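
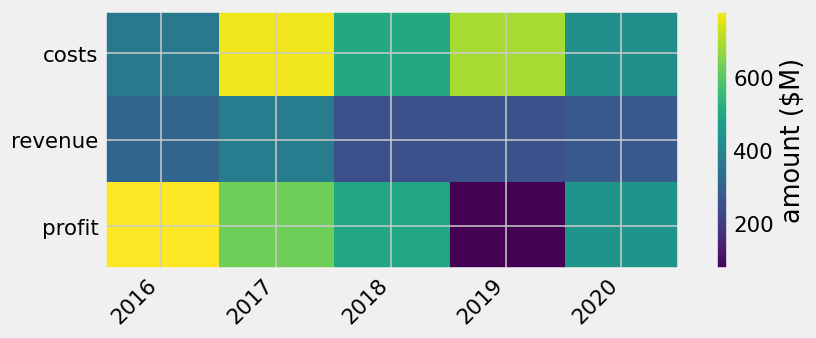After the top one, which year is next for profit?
2017

Top 3 for profit: 2016 ≈ 800, 2017 ≈ 600, 2018 ≈ 500.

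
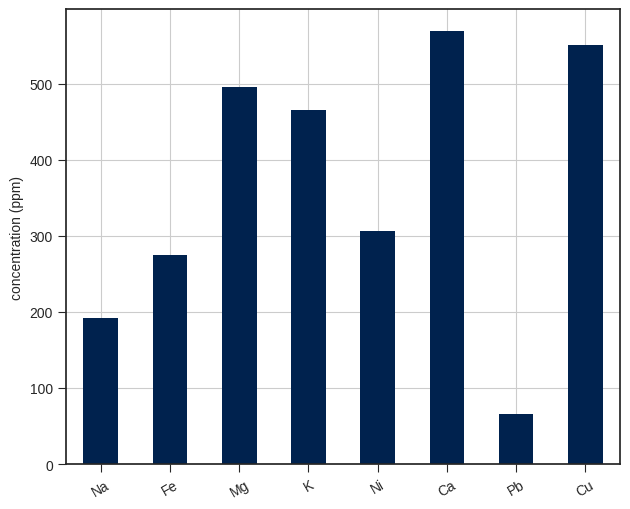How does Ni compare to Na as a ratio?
Ni ≈ 300, Na ≈ 200; 300/200 ≈ 1.5.

≈ 1.5×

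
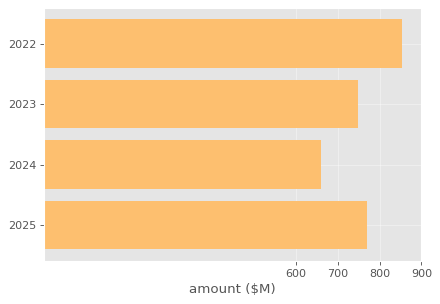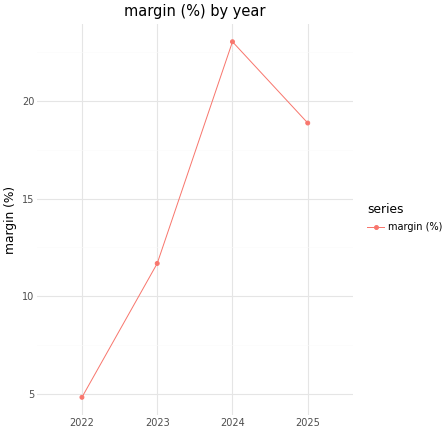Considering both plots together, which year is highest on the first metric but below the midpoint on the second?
2022

Chart 2 median margin (%) ≈ 15; below-median years: 2022, 2023. Among those, 2022 has the highest amount ($M) (≈ 900).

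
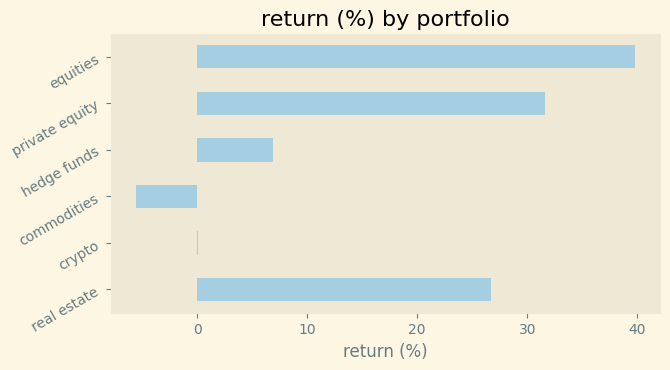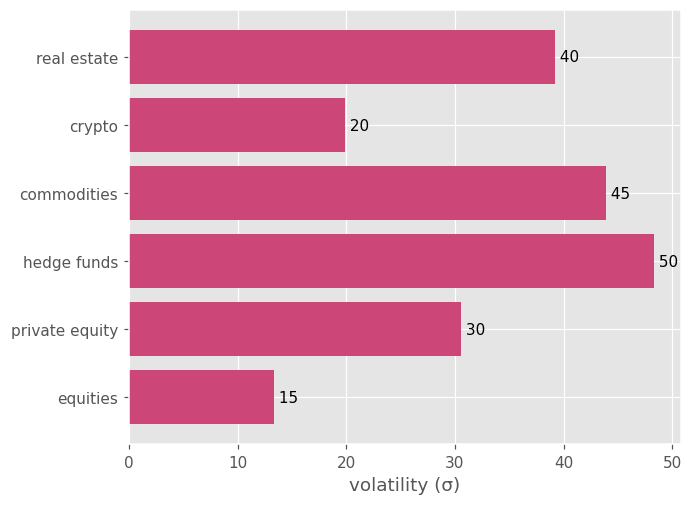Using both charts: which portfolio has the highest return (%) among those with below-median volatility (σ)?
equities

Chart 2 median volatility (σ) ≈ 35; below-median portfolios: crypto, private equity, equities. Among those, equities has the highest return (%) (≈ 40).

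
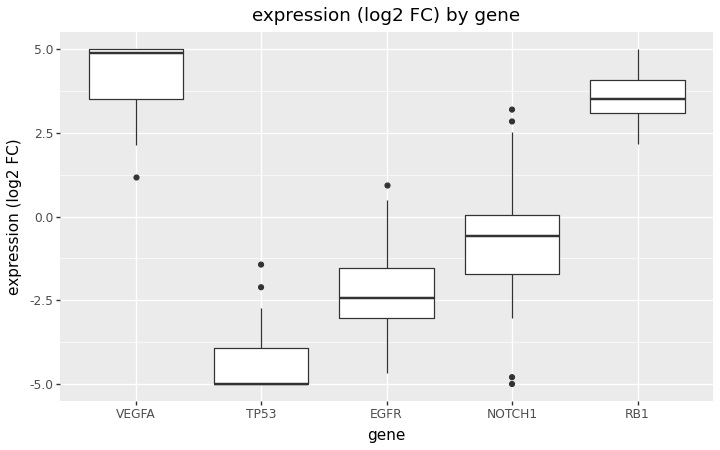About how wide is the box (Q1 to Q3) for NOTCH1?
≈ 2

Q3 ≈ 0, Q1 ≈ -2; IQR ≈ 2.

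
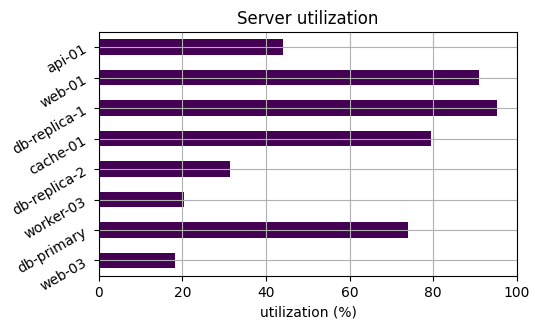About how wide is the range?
Max db-replica-1 ≈ 100, min web-03 ≈ 20; range ≈ 80.

≈ 80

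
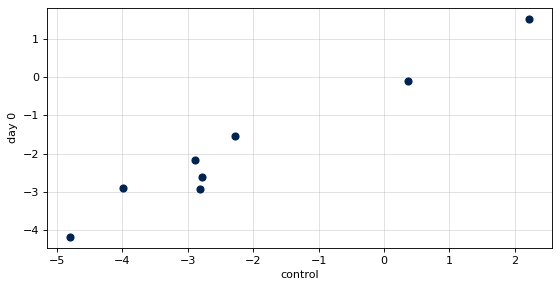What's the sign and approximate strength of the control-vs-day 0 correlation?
positive, strong

Points are positively correlated; strong (|r| ≈ 1.0).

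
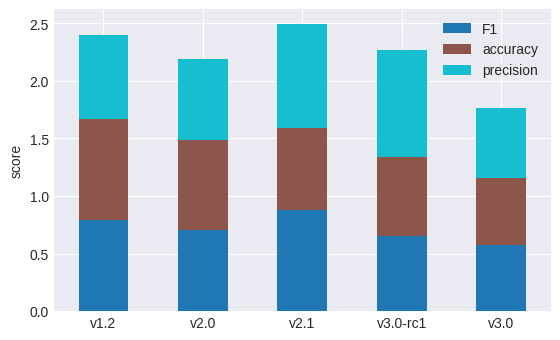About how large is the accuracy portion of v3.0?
accuracy top ≈ 1.0, bottom ≈ 0.5; segment ≈ 0.5.

≈ 0.5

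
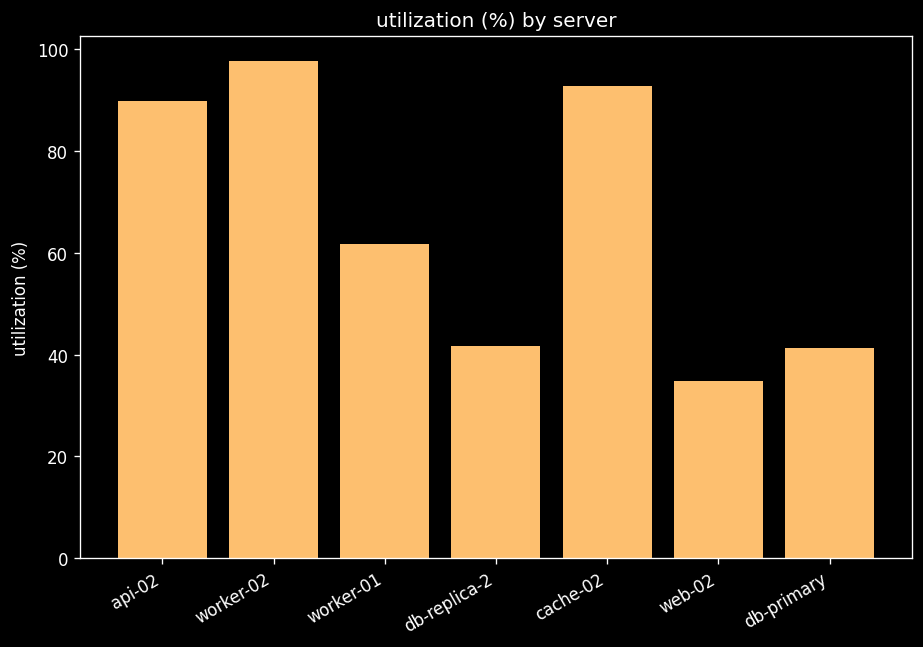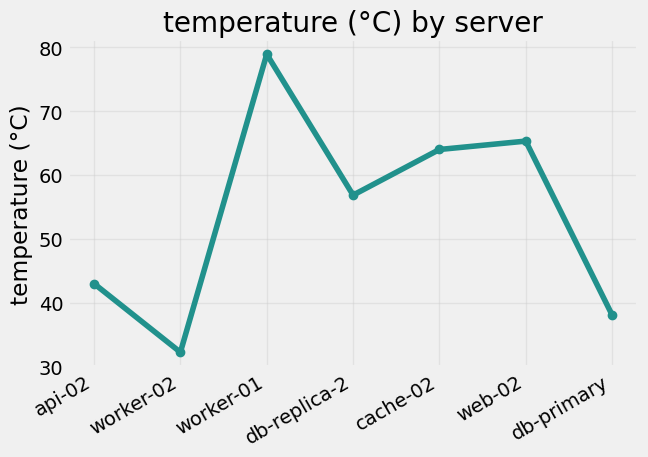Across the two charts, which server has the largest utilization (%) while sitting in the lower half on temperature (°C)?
Chart 2 median temperature (°C) ≈ 60; below-median servers: api-02, worker-02, db-primary. Among those, worker-02 has the highest utilization (%) (≈ 100).

worker-02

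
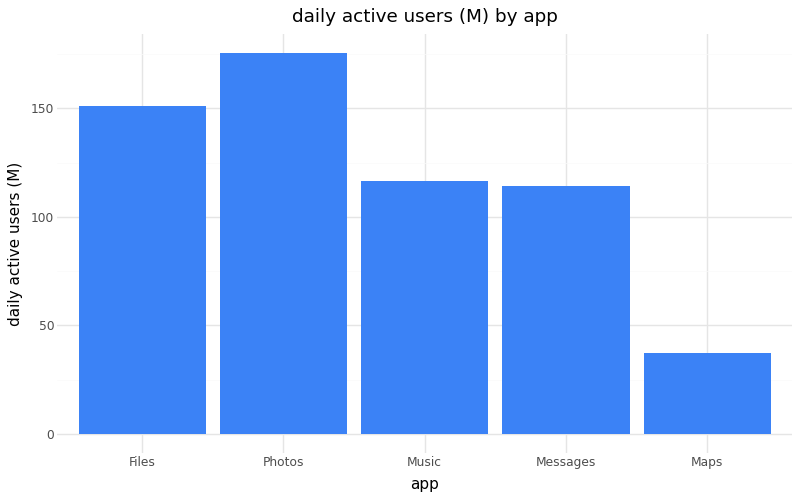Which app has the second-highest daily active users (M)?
Top 3: Photos ≈ 180, Files ≈ 160, Music ≈ 120.

Files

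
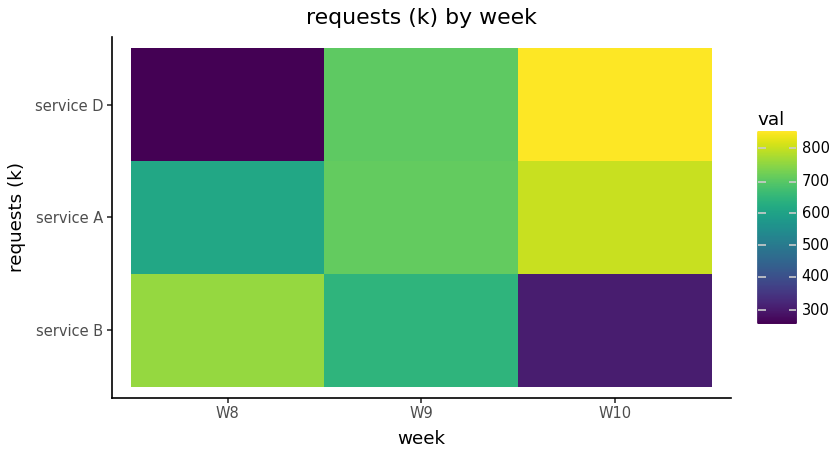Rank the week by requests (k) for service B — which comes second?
Top 3 for service B: W8 ≈ 750, W9 ≈ 650, W10 ≈ 300.

W9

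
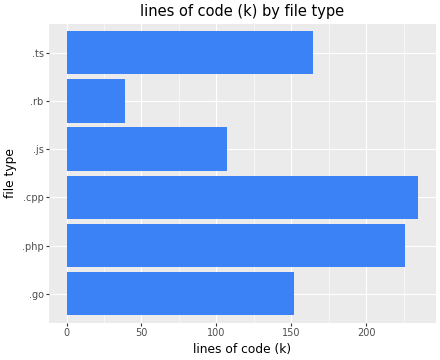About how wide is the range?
≈ 200

Max .cpp ≈ 240, min .rb ≈ 40; range ≈ 200.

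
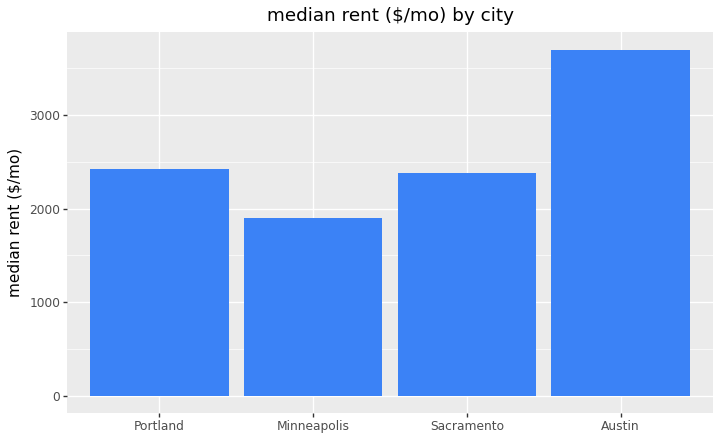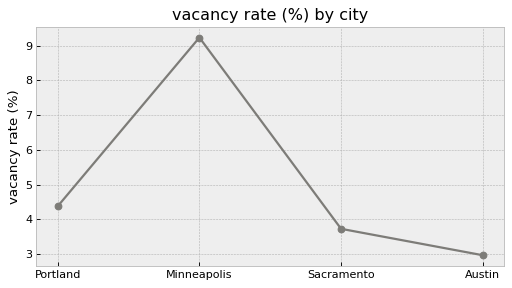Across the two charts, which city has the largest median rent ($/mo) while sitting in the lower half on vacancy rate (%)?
Austin

Chart 2 median vacancy rate (%) ≈ 4; below-median cities: Sacramento, Austin. Among those, Austin has the highest median rent ($/mo) (≈ 3500).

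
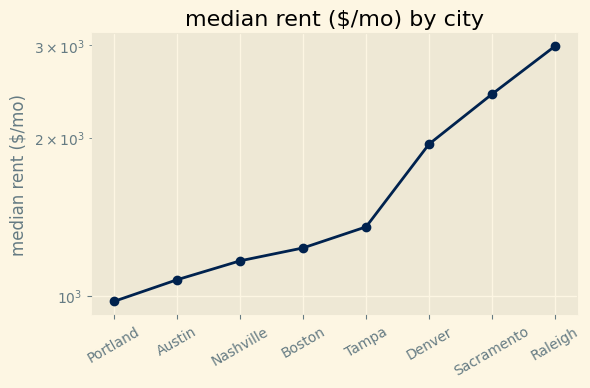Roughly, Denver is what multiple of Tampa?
≈ 1.43×

Denver ≈ 2000, Tampa ≈ 1400; 2000/1400 ≈ 1.43.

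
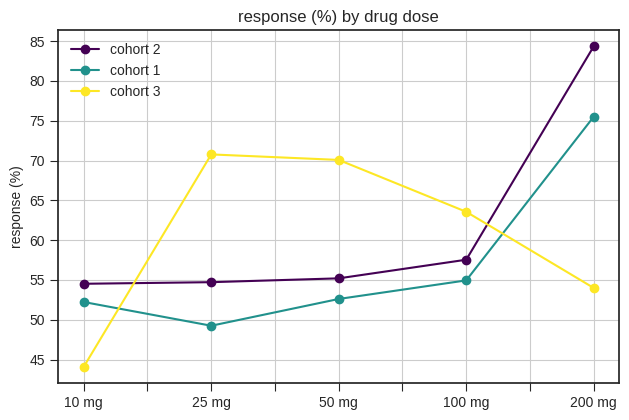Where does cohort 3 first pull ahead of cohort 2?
10 mg: cohort 3 ≈ 45 vs cohort 2 ≈ 55 (not yet); 25 mg: cohort 3 ≈ 70 vs cohort 2 ≈ 55 (first crossover).

25 mg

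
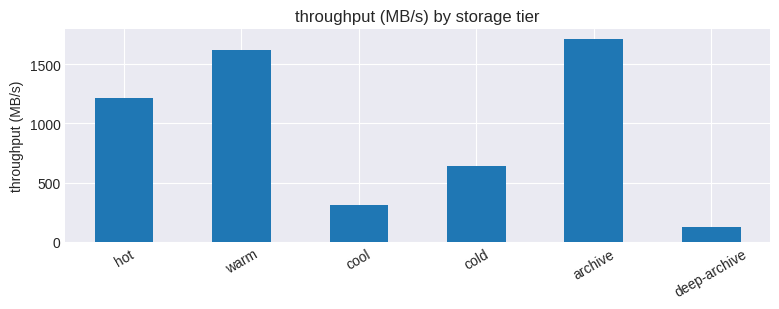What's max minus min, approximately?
≈ 1600

Max archive ≈ 1800, min deep-archive ≈ 200; range ≈ 1600.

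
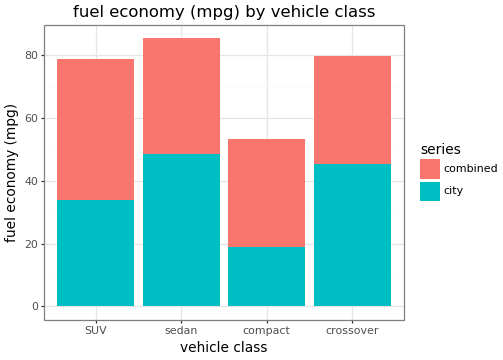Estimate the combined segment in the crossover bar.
combined top ≈ 80, bottom ≈ 50; segment ≈ 30.

≈ 30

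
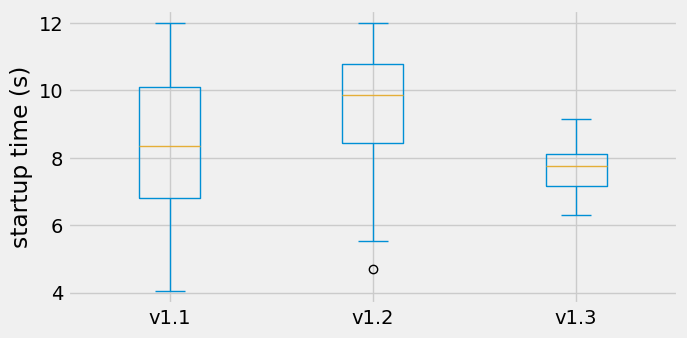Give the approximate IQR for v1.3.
Q3 ≈ 8.2, Q1 ≈ 7.2; IQR ≈ 1.0.

≈ 1.0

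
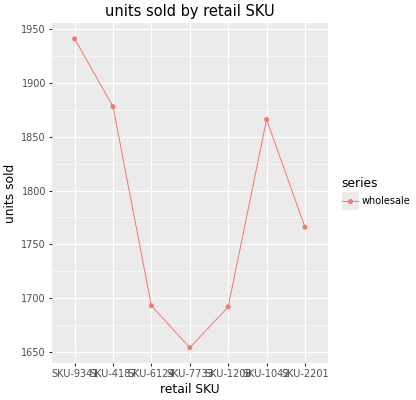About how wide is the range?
Max SKU-9341 ≈ 1950, min SKU-7733 ≈ 1650; range ≈ 300.

≈ 300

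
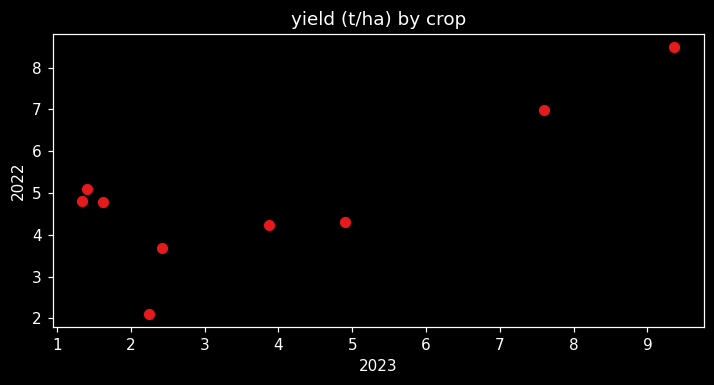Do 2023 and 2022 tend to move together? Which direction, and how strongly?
positive, strong

Points are positively correlated; strong (|r| ≈ 0.8).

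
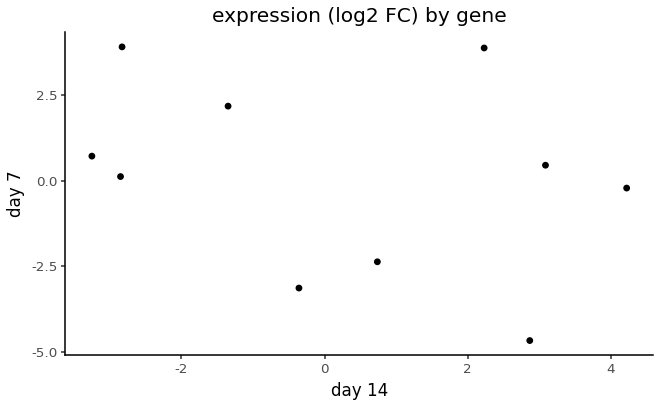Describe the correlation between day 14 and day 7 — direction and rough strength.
Points are negatively correlated; weak (|r| ≈ 0.3).

negative, weak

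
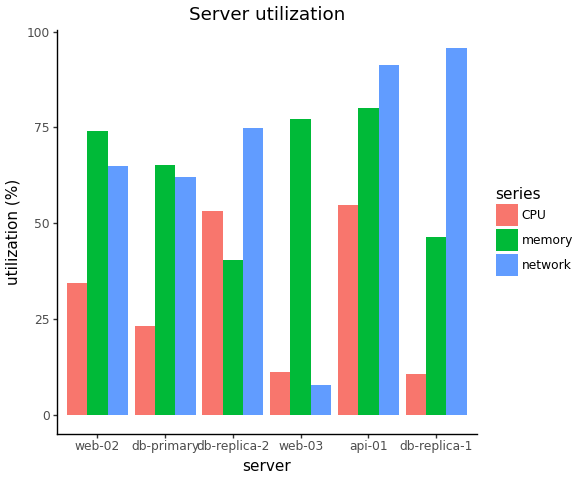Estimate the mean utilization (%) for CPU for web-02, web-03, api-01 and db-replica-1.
(30 + 10 + 50 + 10) / 4 ≈ 25.

≈ 25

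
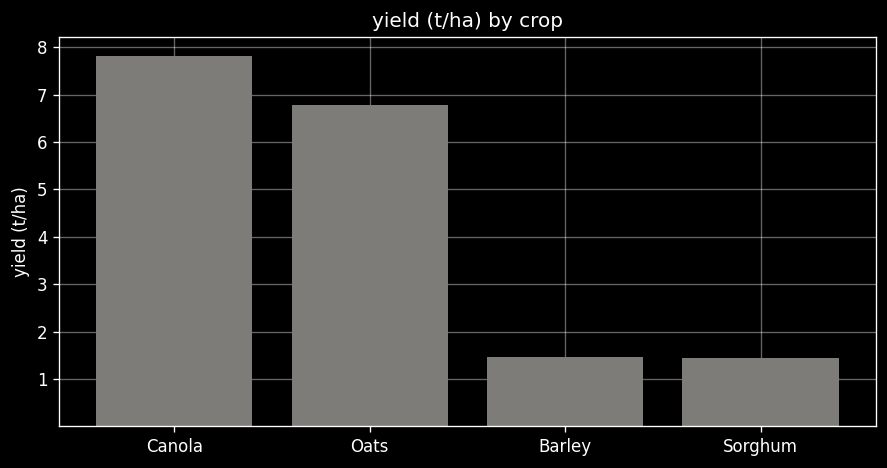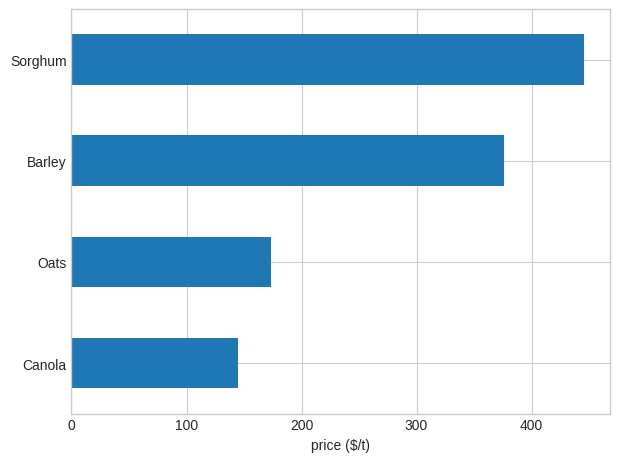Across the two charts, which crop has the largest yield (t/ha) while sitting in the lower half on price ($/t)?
Chart 2 median price ($/t) ≈ 300; below-median crops: Canola, Oats. Among those, Canola has the highest yield (t/ha) (≈ 8).

Canola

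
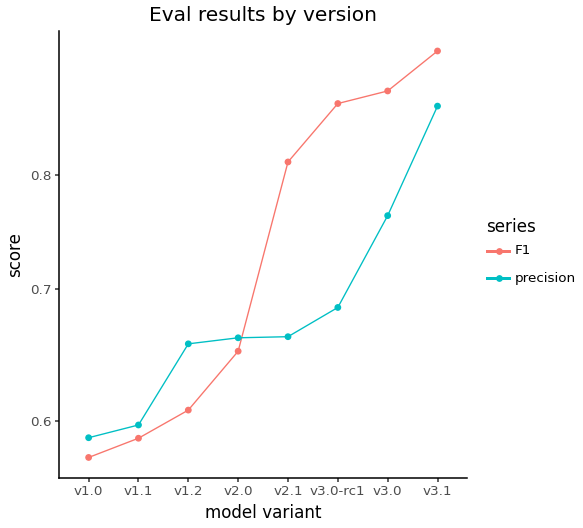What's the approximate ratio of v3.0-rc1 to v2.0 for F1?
v3.0-rc1 ≈ 0.85, v2.0 ≈ 0.65; 0.85/0.65 ≈ 1.31.

≈ 1.31×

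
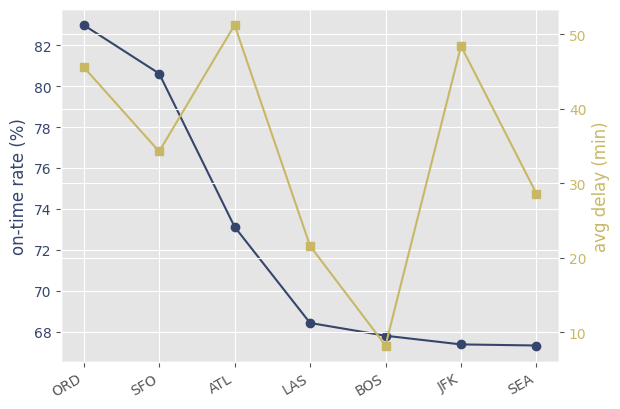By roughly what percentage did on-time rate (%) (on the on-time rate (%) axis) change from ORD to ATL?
ORD ≈ 82, ATL ≈ 74; (74 − 82) / 82 ≈ -9.8%.

≈ -9.8%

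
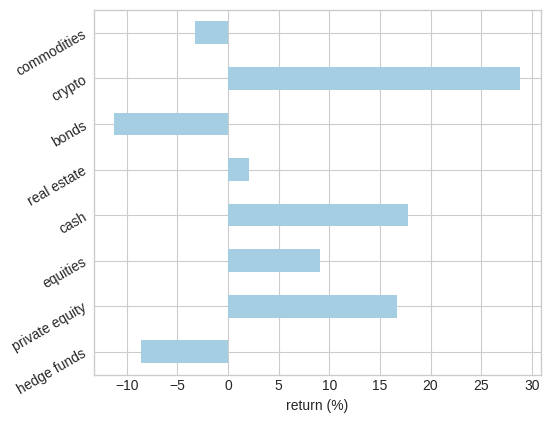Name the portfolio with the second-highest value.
Top 3: crypto ≈ 30, cash ≈ 20, private equity ≈ 15.

cash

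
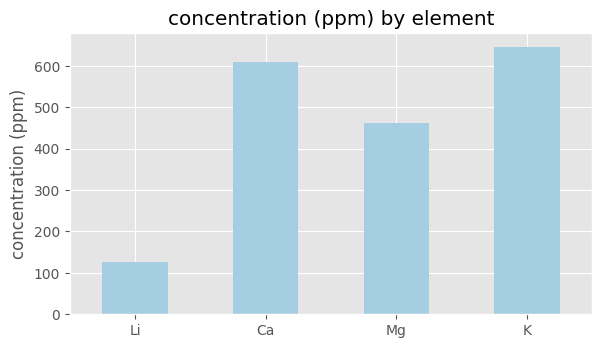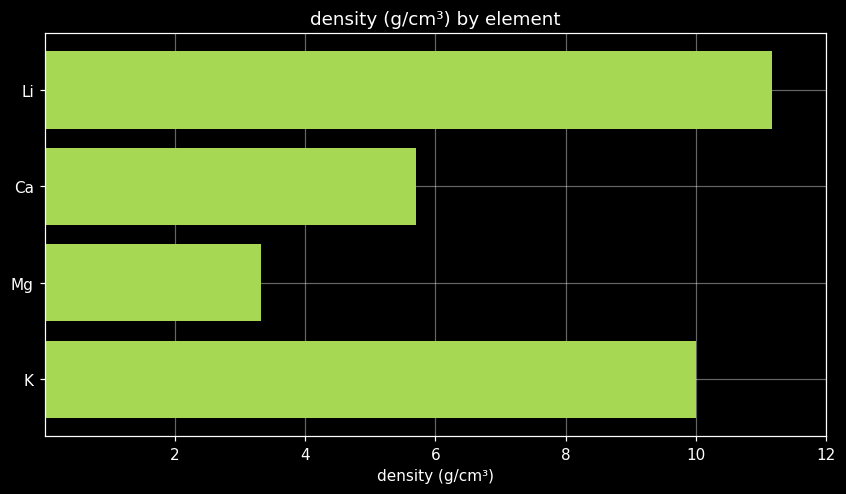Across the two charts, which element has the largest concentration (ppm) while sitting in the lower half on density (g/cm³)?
Chart 2 median density (g/cm³) ≈ 8; below-median elements: Ca, Mg. Among those, Ca has the highest concentration (ppm) (≈ 600).

Ca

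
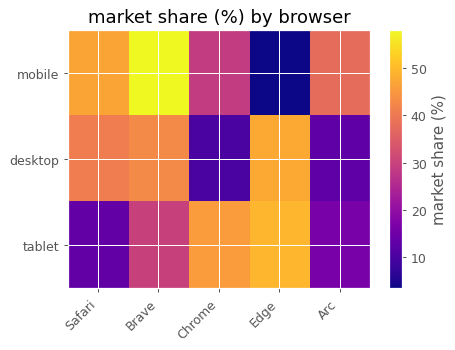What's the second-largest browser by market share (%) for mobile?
Safari

Top 3 for mobile: Brave ≈ 60, Safari ≈ 45, Arc ≈ 40.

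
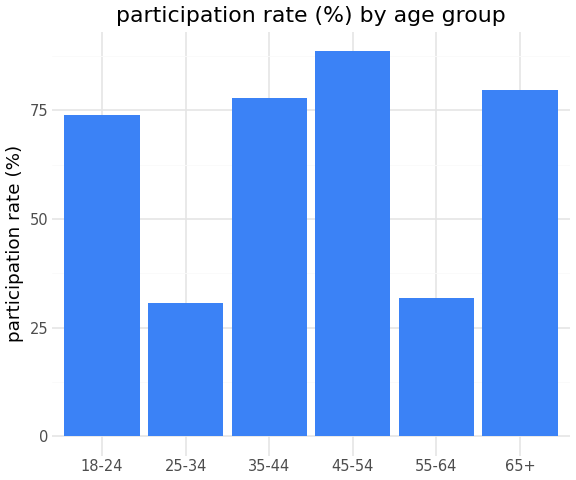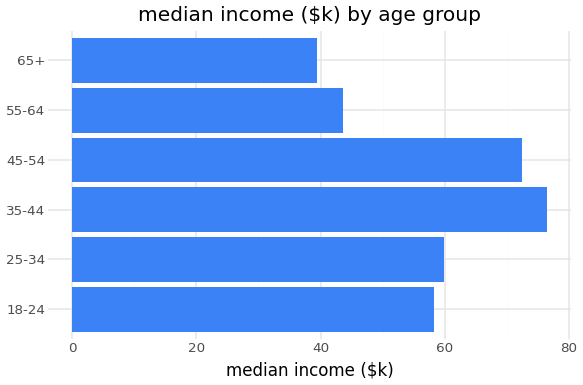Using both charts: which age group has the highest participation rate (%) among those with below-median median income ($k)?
65+

Chart 2 median median income ($k) ≈ 60; below-median age groups: 18-24, 55-64, 65+. Among those, 65+ has the highest participation rate (%) (≈ 80).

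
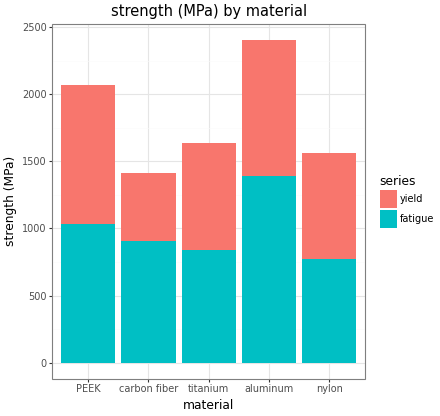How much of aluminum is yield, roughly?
yield top ≈ 2500, bottom ≈ 1500; segment ≈ 1000.

≈ 1000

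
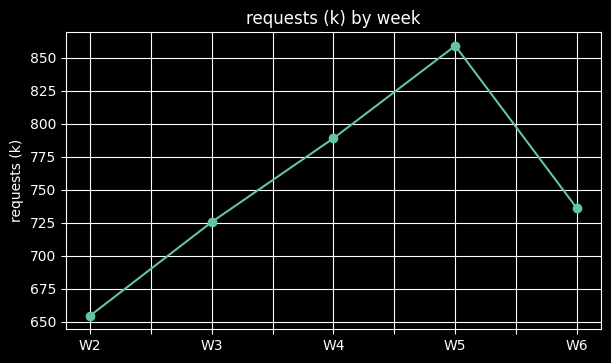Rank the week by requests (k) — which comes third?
Top 4: W5 ≈ 860, W4 ≈ 780, W6 ≈ 740, W3 ≈ 720.

W6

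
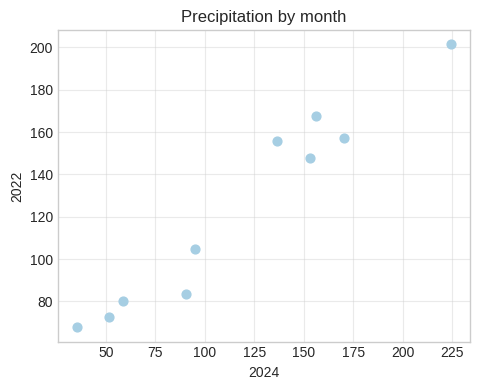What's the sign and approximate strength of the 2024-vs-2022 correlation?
positive, strong

Points are positively correlated; strong (|r| ≈ 1.0).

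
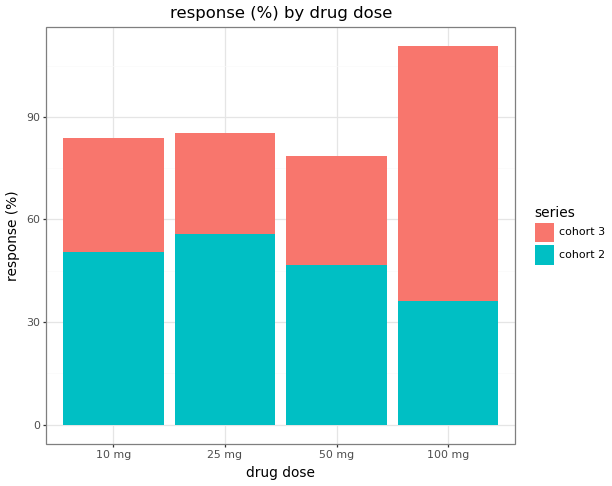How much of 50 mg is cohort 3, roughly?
≈ 30

cohort 3 top ≈ 80, bottom ≈ 50; segment ≈ 30.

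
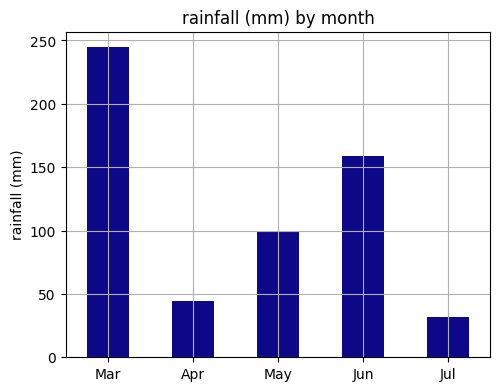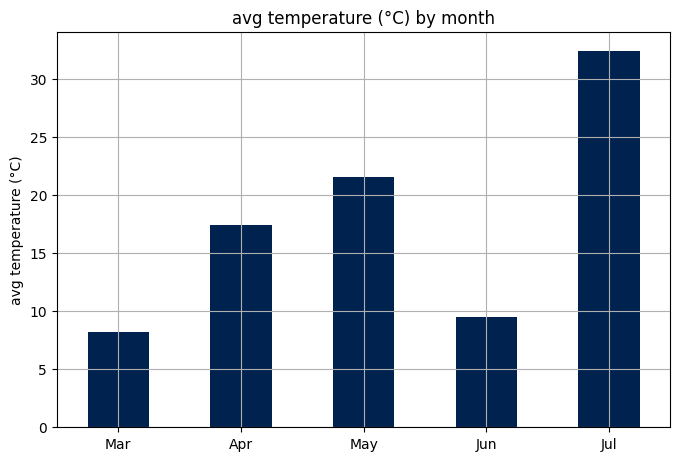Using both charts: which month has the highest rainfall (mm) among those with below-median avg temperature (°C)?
Chart 2 median avg temperature (°C) ≈ 15; below-median months: Mar, Jun. Among those, Mar has the highest rainfall (mm) (≈ 250).

Mar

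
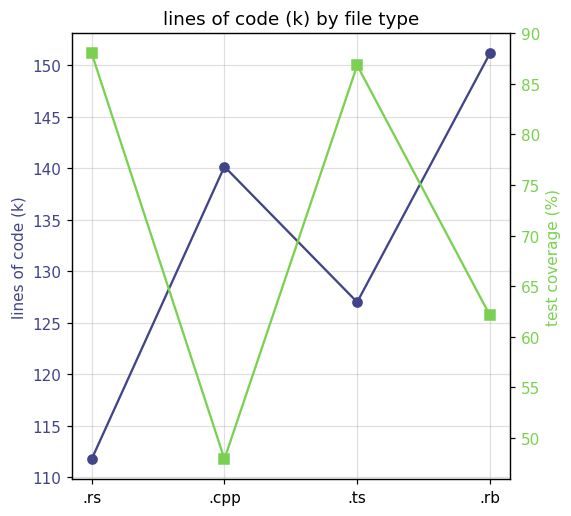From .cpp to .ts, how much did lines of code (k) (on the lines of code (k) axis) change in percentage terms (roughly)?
≈ -10.7%

.cpp ≈ 140, .ts ≈ 125; (125 − 140) / 140 ≈ -10.7%.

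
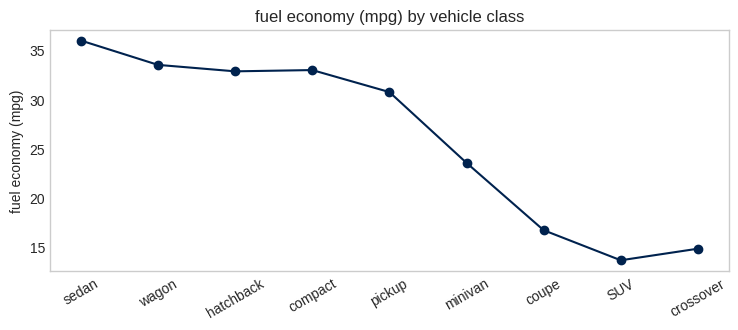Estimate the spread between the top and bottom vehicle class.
≈ 22

Max sedan ≈ 36, min SUV ≈ 14; range ≈ 22.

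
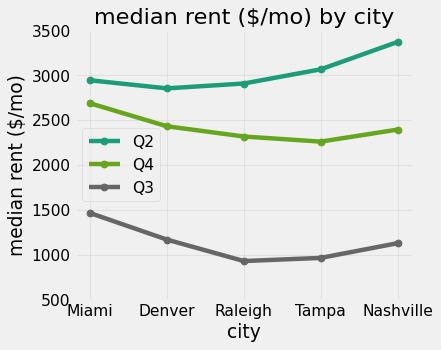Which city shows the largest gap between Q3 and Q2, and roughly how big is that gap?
Nashville, ≈ 2500 $/mo

Nashville: Q3 ≈ 1000, Q2 ≈ 3500 → gap ≈ 2500. Next-largest (Tampa) is only ≈ 2000.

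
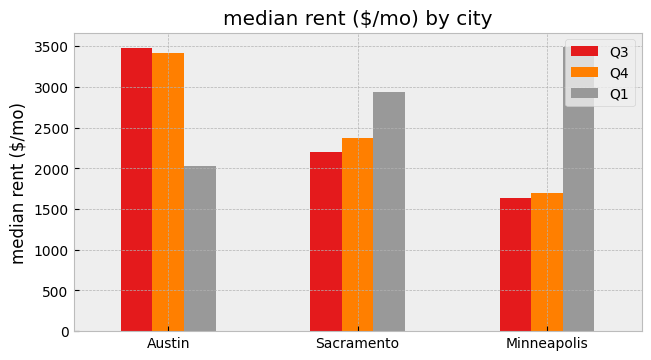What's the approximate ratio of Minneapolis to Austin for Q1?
≈ 1.75×

Minneapolis ≈ 3500, Austin ≈ 2000; 3500/2000 ≈ 1.75.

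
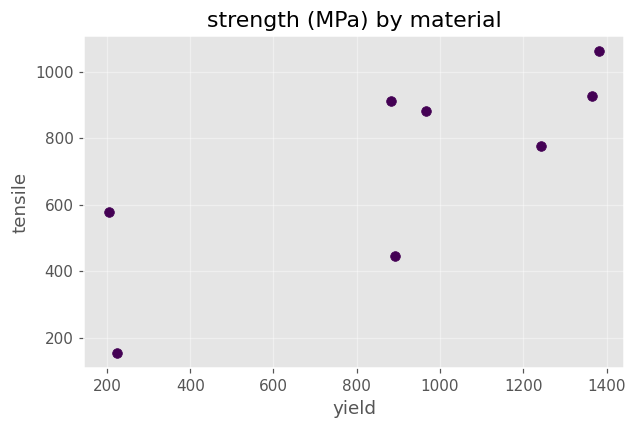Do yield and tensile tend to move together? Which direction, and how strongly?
Points are positively correlated; strong (|r| ≈ 0.8).

positive, strong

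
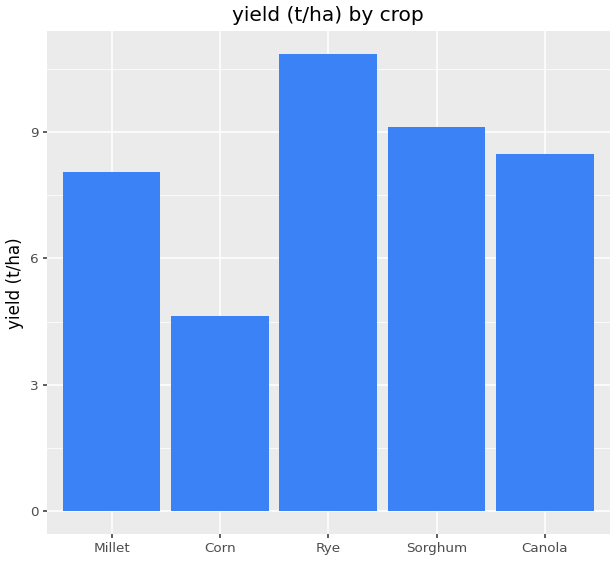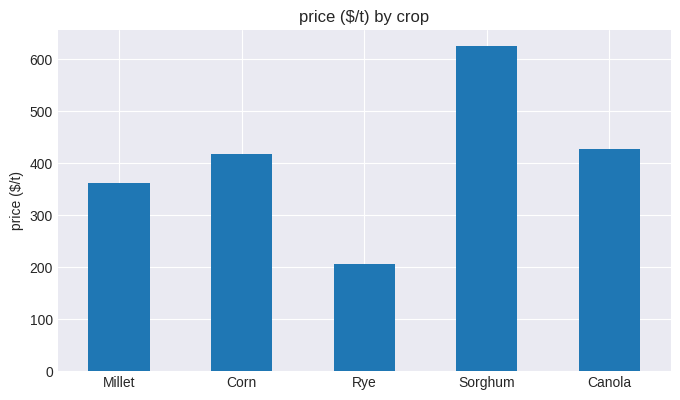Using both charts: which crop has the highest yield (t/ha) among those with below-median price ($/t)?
Rye

Chart 2 median price ($/t) ≈ 400; below-median crops: Millet, Rye. Among those, Rye has the highest yield (t/ha) (≈ 11).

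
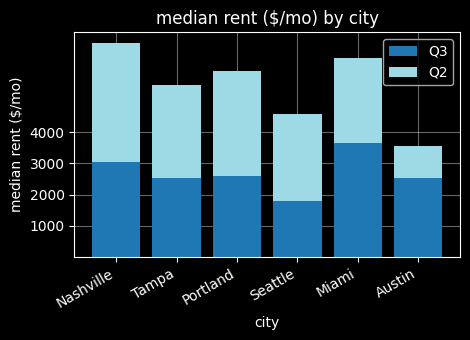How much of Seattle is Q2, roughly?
≈ 3000

Q2 top ≈ 5000, bottom ≈ 2000; segment ≈ 3000.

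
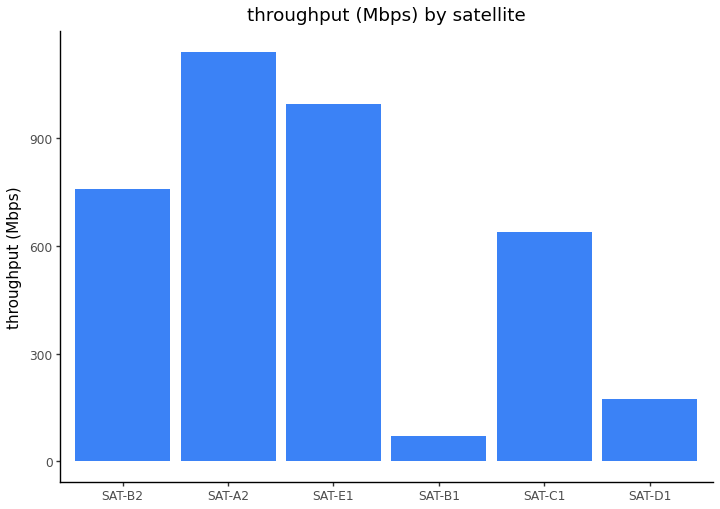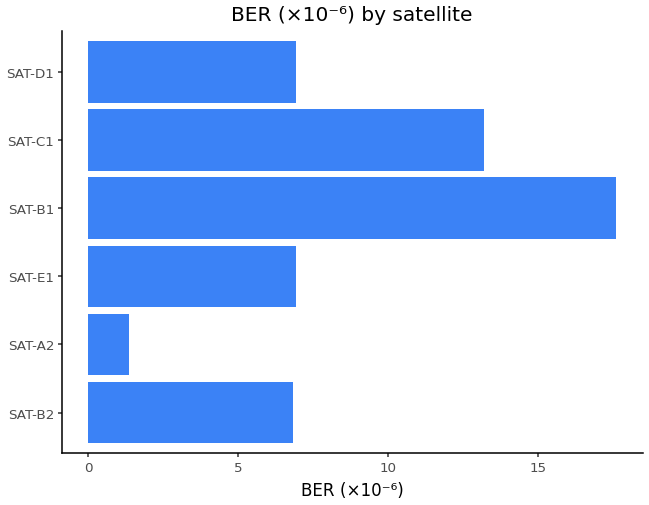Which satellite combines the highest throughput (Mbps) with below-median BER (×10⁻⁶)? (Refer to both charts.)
Chart 2 median BER (×10⁻⁶) ≈ 6; below-median satellites: SAT-B2, SAT-A2, SAT-E1. Among those, SAT-A2 has the highest throughput (Mbps) (≈ 1200).

SAT-A2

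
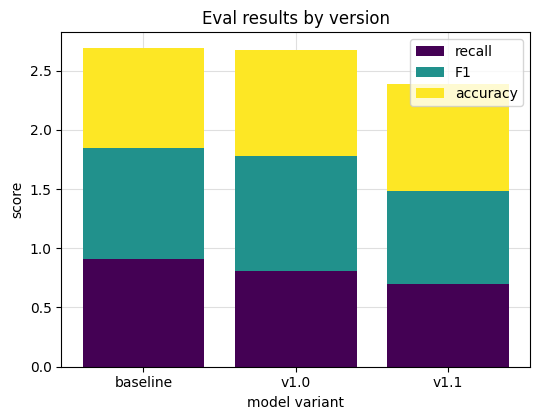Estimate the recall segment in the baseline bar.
recall top ≈ 1.0, bottom ≈ 0.0; segment ≈ 1.0.

≈ 1.0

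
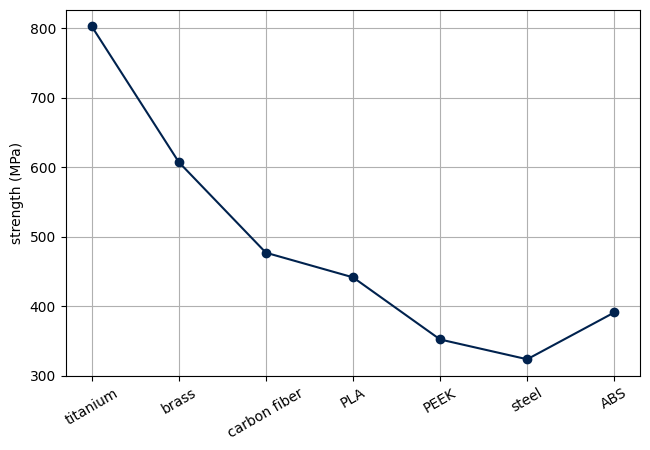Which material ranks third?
Top 4: titanium ≈ 800, brass ≈ 600, carbon fiber ≈ 500, PLA ≈ 450.

carbon fiber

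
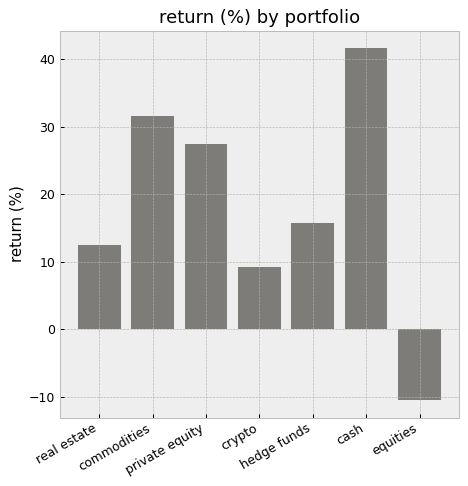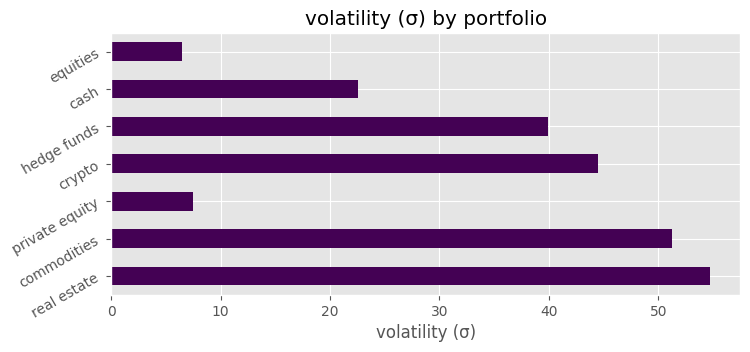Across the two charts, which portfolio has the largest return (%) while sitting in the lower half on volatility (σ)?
cash

Chart 2 median volatility (σ) ≈ 40; below-median portfolios: private equity, cash, equities. Among those, cash has the highest return (%) (≈ 40).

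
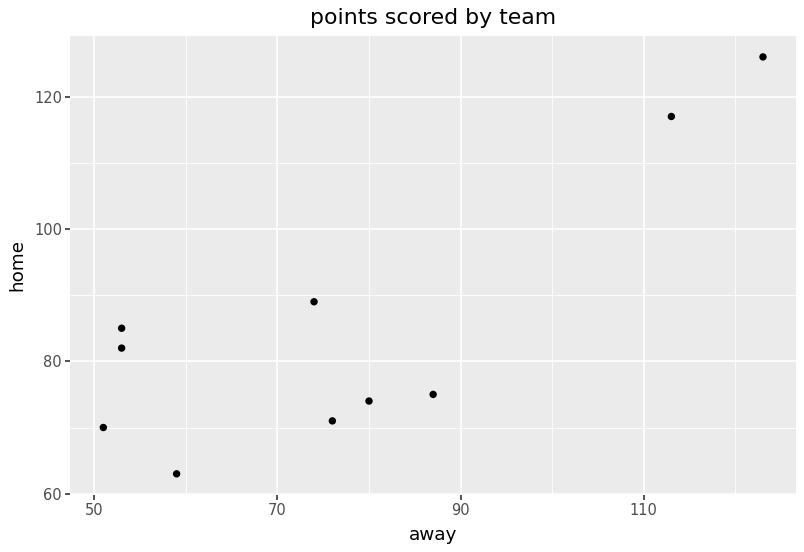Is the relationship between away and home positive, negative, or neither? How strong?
positive, strong

Points are positively correlated; strong (|r| ≈ 0.8).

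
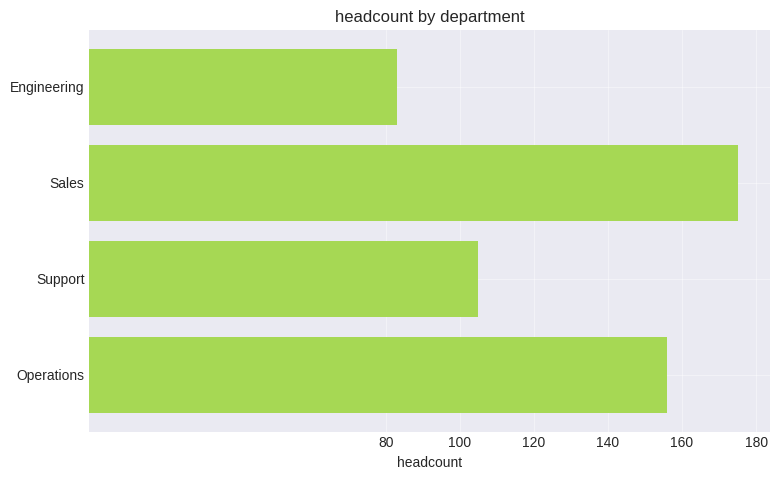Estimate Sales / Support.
Sales ≈ 180, Support ≈ 100; 180/100 ≈ 1.8.

≈ 1.8×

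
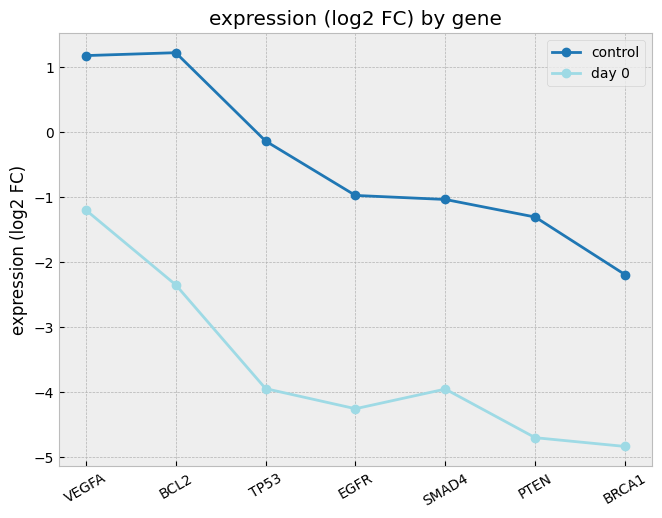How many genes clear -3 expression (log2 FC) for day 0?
Above -3: VEGFA, BCL2.

2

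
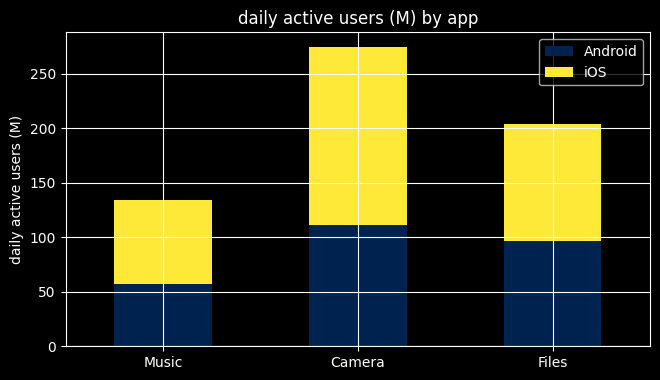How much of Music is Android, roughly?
≈ 50

Android top ≈ 50, bottom ≈ 0; segment ≈ 50.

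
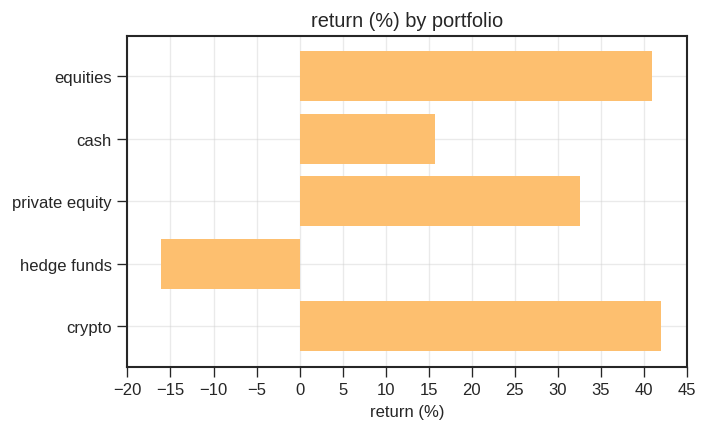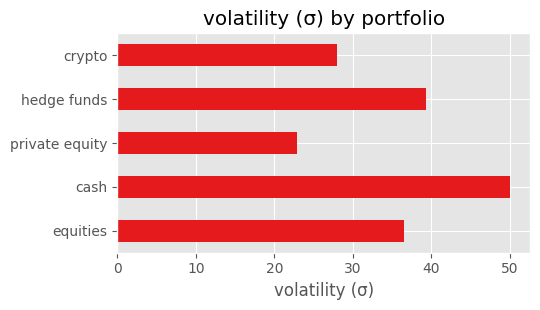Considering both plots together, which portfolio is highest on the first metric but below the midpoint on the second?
crypto

Chart 2 median volatility (σ) ≈ 35; below-median portfolios: private equity, crypto. Among those, crypto has the highest return (%) (≈ 40).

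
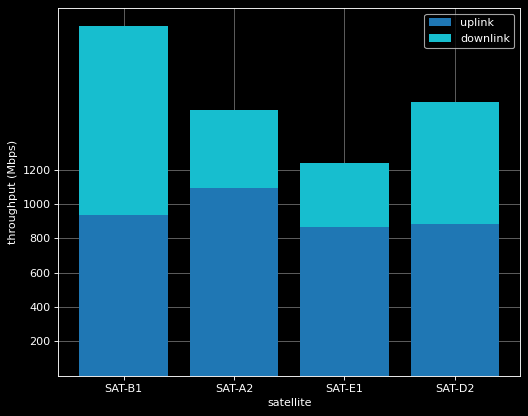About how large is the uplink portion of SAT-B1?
≈ 1000

uplink top ≈ 1000, bottom ≈ 0; segment ≈ 1000.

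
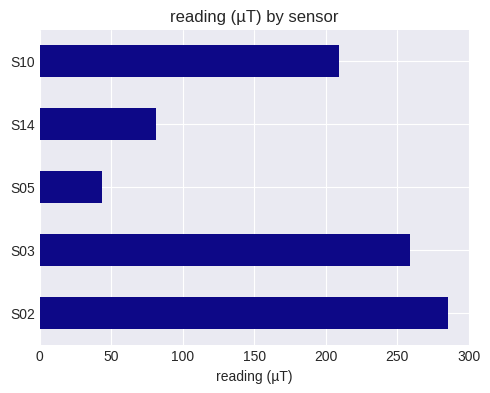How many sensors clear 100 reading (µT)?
Above 100: S02, S03, S10.

3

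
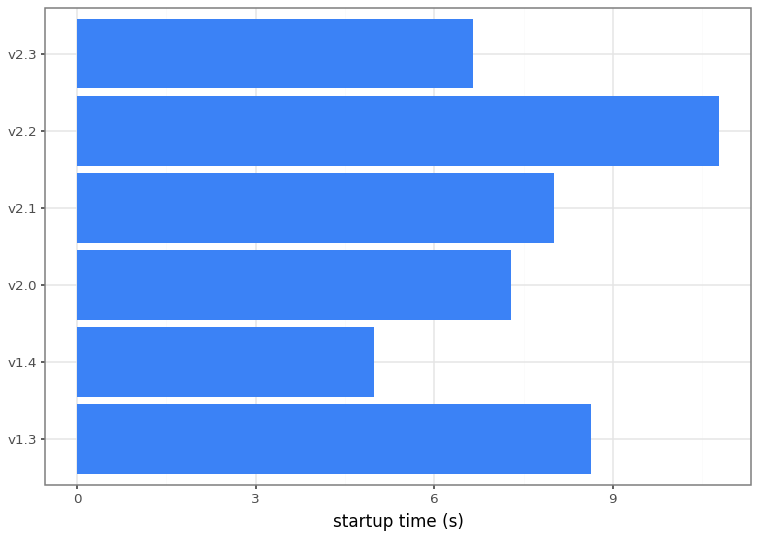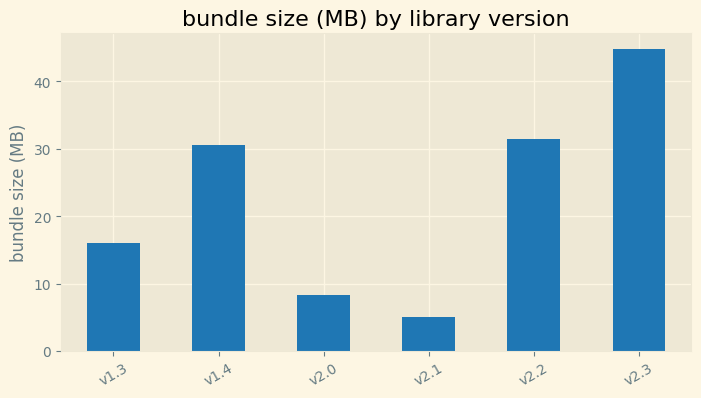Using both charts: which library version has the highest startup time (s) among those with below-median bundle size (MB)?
Chart 2 median bundle size (MB) ≈ 25; below-median library versions: v1.3, v2.0, v2.1. Among those, v1.3 has the highest startup time (s) (≈ 9).

v1.3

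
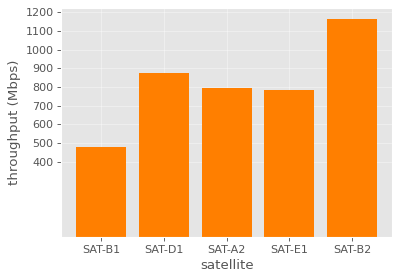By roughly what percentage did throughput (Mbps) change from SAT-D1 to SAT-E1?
SAT-D1 ≈ 900, SAT-E1 ≈ 800; (800 − 900) / 900 ≈ -11.1%.

≈ -11.1%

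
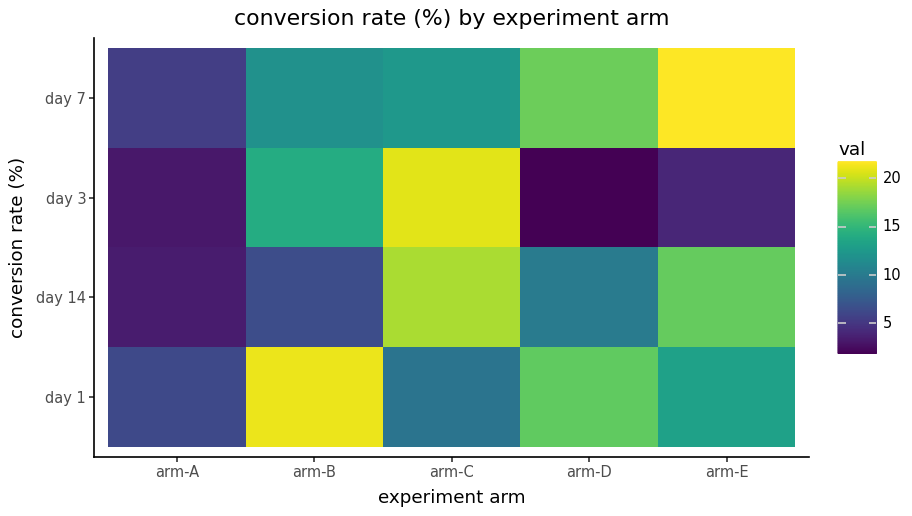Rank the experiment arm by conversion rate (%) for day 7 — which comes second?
arm-D

Top 3 for day 7: arm-E ≈ 22, arm-D ≈ 18, arm-C ≈ 12.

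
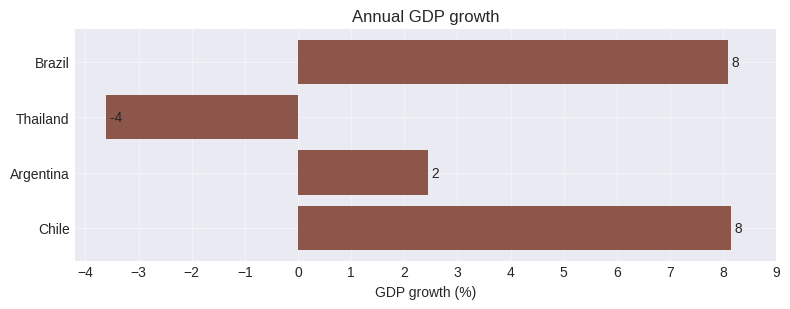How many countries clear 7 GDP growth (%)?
Above 7: Brazil, Chile.

2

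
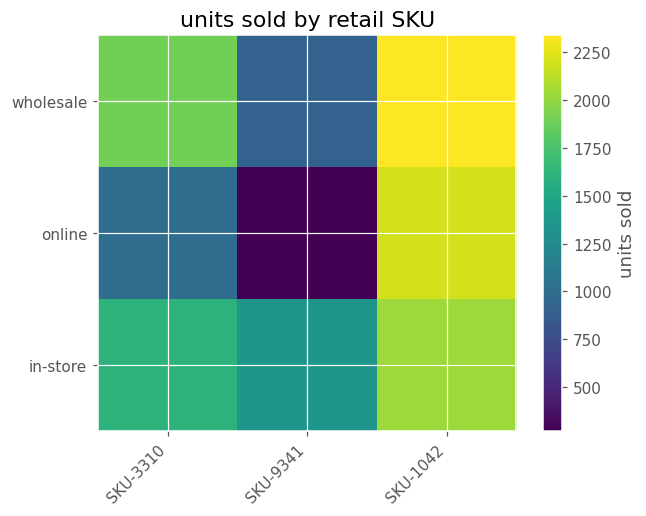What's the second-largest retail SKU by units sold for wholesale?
SKU-3310

Top 3 for wholesale: SKU-1042 ≈ 2400, SKU-3310 ≈ 2000, SKU-9341 ≈ 1000.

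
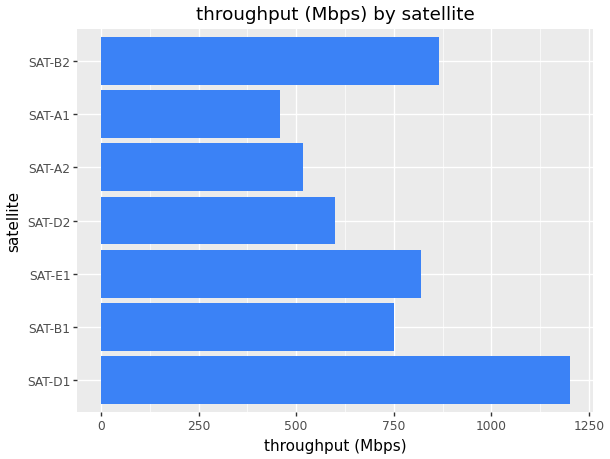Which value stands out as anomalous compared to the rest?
SAT-D1

SAT-D1 ≈ 1200; the rest sit between ≈ 500 and ≈ 900.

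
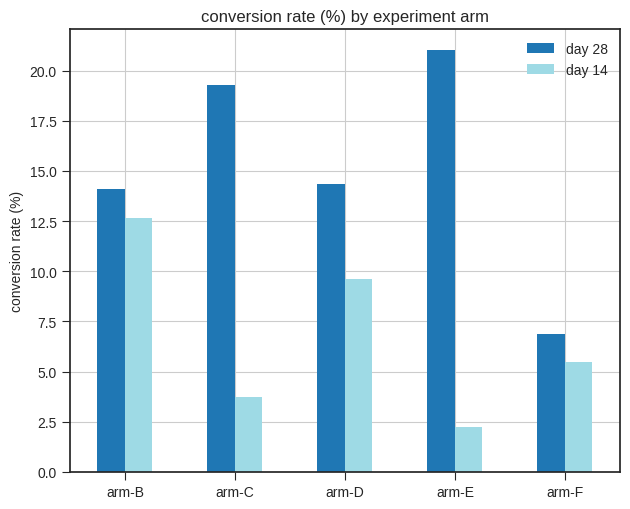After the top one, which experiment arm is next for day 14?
arm-D

Top 3 for day 14: arm-B ≈ 12, arm-D ≈ 10, arm-F ≈ 6.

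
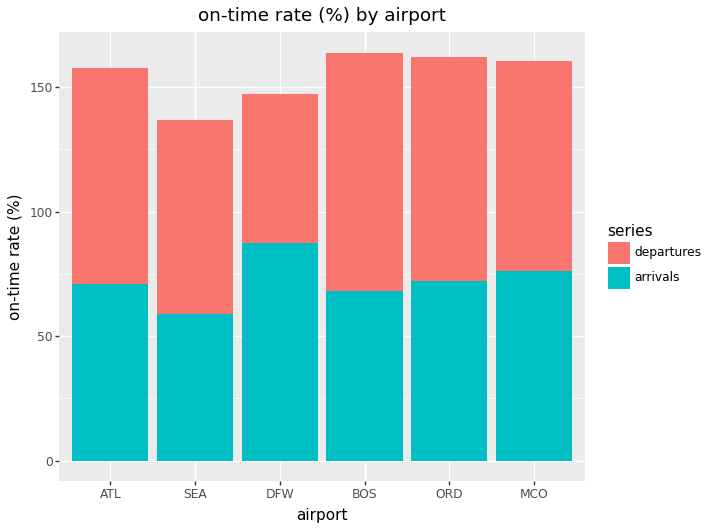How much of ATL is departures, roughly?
≈ 80

departures top ≈ 160, bottom ≈ 80; segment ≈ 80.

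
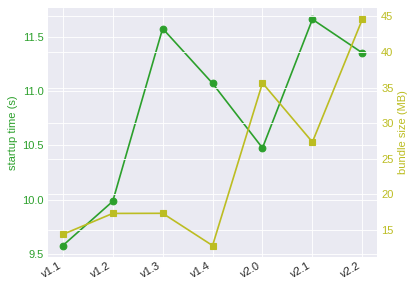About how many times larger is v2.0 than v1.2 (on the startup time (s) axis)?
v2.0 ≈ 10.4, v1.2 ≈ 10.0; 10.4/10.0 ≈ 1.04.

≈ 1.04×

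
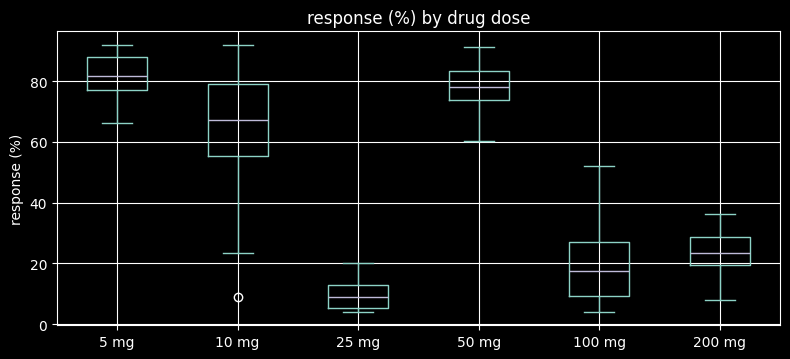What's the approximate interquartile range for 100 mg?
Q3 ≈ 30, Q1 ≈ 10; IQR ≈ 20.

≈ 20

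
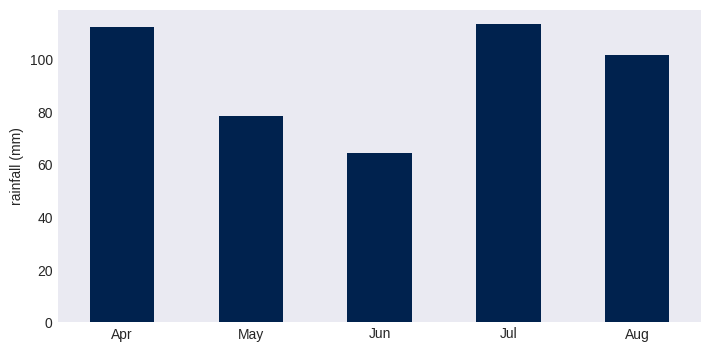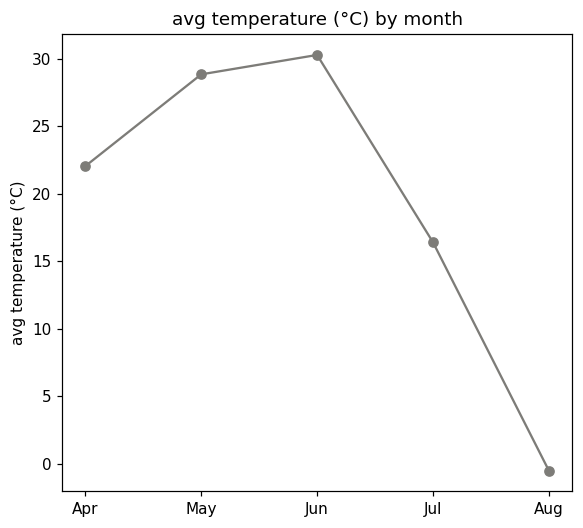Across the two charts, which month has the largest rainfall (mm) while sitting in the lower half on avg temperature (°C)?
Jul

Chart 2 median avg temperature (°C) ≈ 20; below-median months: Jul, Aug. Among those, Jul has the highest rainfall (mm) (≈ 120).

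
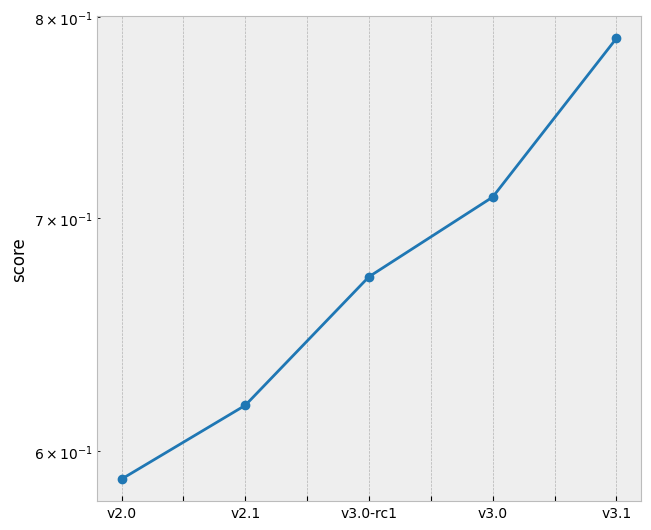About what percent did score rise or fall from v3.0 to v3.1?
v3.0 ≈ 0.70, v3.1 ≈ 0.78; (0.78 − 0.70) / 0.70 ≈ +11.4%.

≈ +11.4%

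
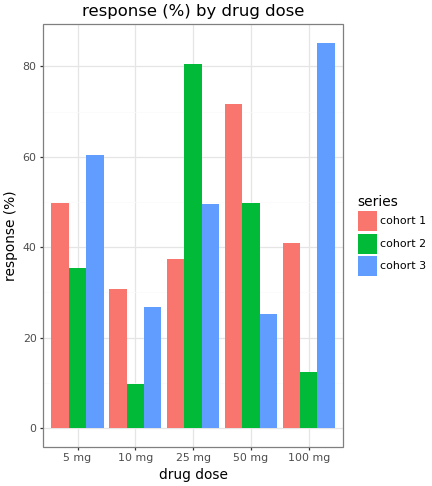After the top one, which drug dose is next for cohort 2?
50 mg

Top 3 for cohort 2: 25 mg ≈ 80, 50 mg ≈ 50, 5 mg ≈ 40.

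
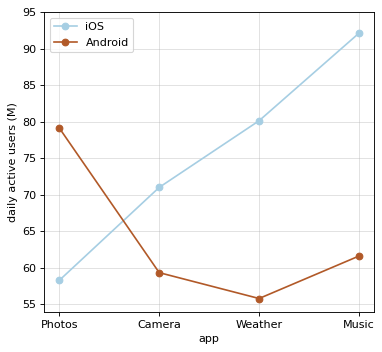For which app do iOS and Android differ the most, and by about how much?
Music, ≈ 30 M

Music: iOS ≈ 90, Android ≈ 60 → gap ≈ 30. Next-largest (Weather) is only ≈ 25.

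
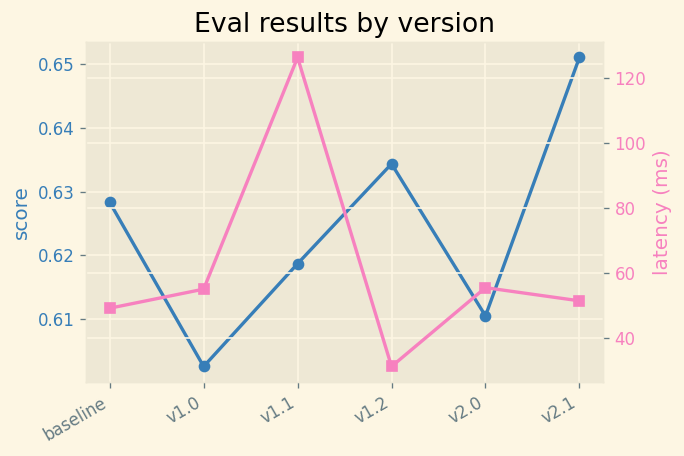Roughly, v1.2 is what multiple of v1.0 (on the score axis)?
≈ 1.05×

v1.2 ≈ 0.63, v1.0 ≈ 0.60; 0.63/0.60 ≈ 1.05.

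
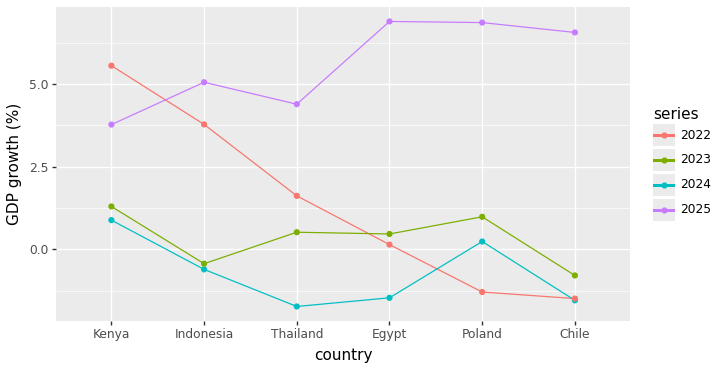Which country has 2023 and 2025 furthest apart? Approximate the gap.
Chile, ≈ 8 %

Chile: 2023 ≈ -1, 2025 ≈ 7 → gap ≈ 8. Next-largest (Egypt) is only ≈ 7.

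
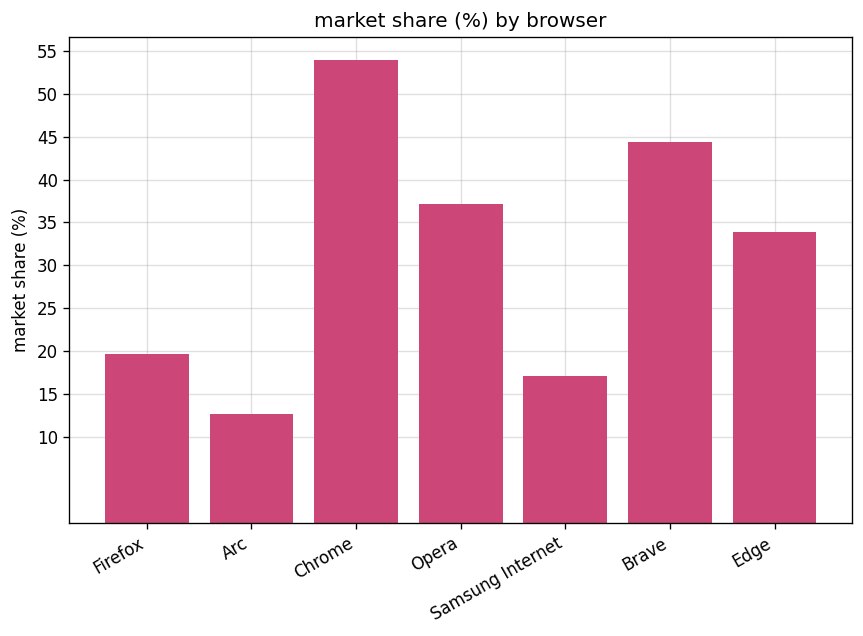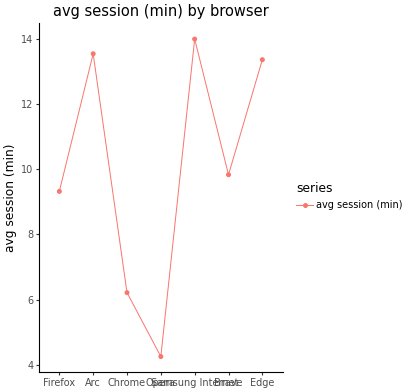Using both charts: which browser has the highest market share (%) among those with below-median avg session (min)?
Chrome

Chart 2 median avg session (min) ≈ 10; below-median browsers: Firefox, Chrome, Opera. Among those, Chrome has the highest market share (%) (≈ 55).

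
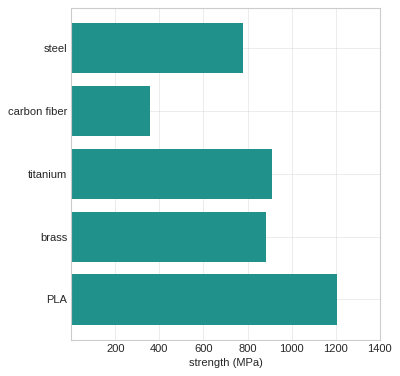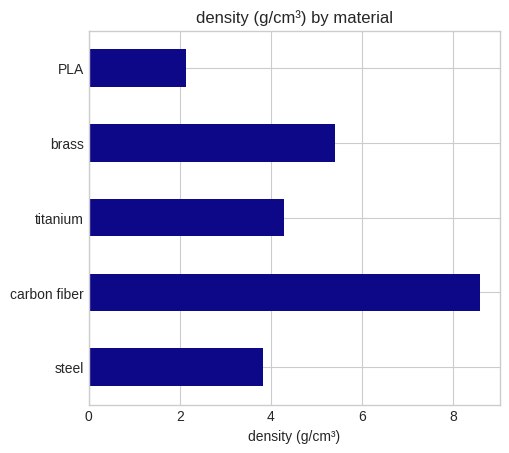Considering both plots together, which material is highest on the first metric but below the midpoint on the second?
Chart 2 median density (g/cm³) ≈ 4; below-median materials: steel, PLA. Among those, PLA has the highest strength (MPa) (≈ 1200).

PLA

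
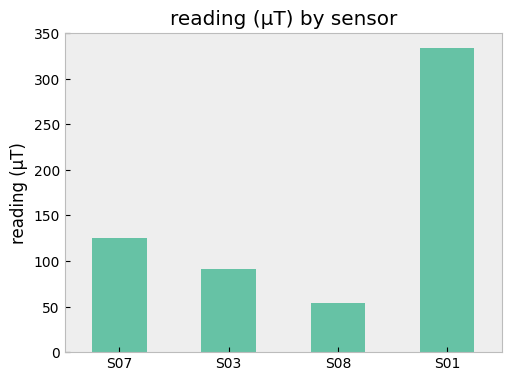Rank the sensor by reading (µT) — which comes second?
S07

Top 3: S01 ≈ 350, S07 ≈ 150, S03 ≈ 100.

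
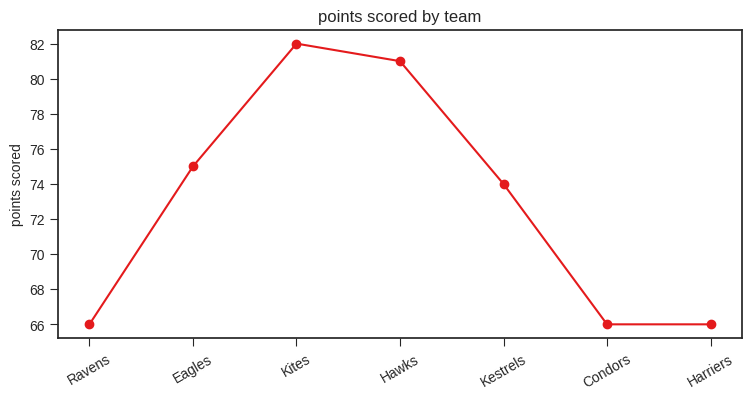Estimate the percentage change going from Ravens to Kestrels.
Ravens ≈ 66, Kestrels ≈ 74; (74 − 66) / 66 ≈ +12.1%.

≈ +12.1%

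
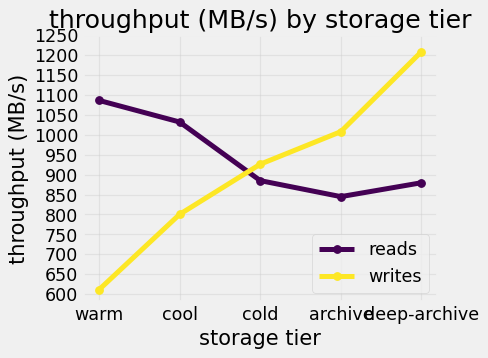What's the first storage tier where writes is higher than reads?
cold

cool: writes ≈ 800 vs reads ≈ 1050 (not yet); cold: writes ≈ 950 vs reads ≈ 900 (first crossover).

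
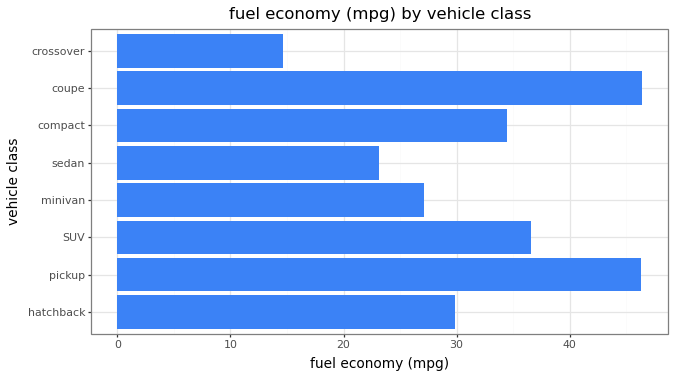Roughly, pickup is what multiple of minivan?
pickup ≈ 45, minivan ≈ 25; 45/25 ≈ 1.8.

≈ 1.8×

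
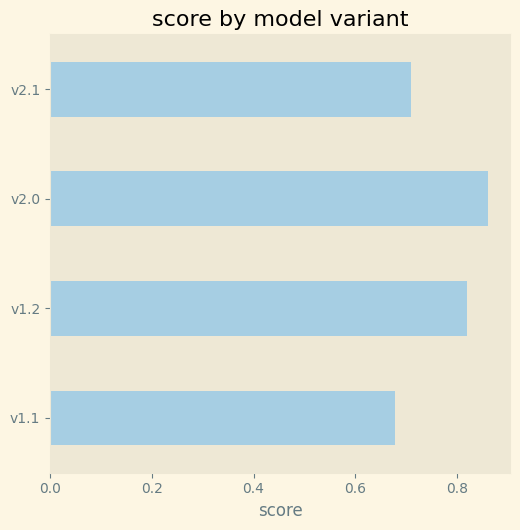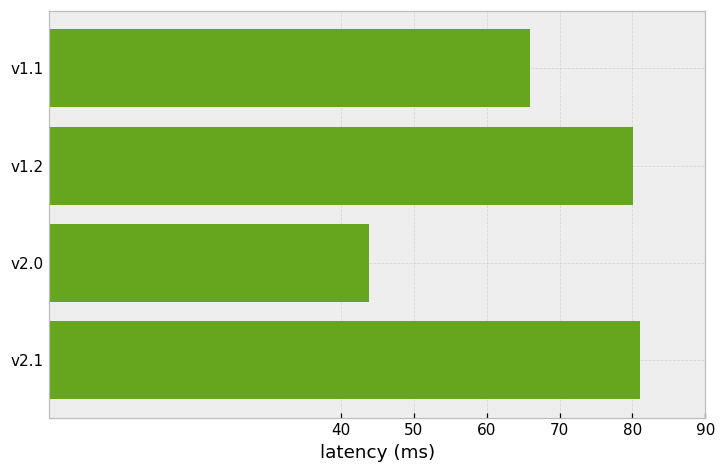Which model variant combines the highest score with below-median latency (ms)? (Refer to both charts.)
Chart 2 median latency (ms) ≈ 70; below-median model variants: v1.1, v2.0. Among those, v2.0 has the highest score (≈ 0.9).

v2.0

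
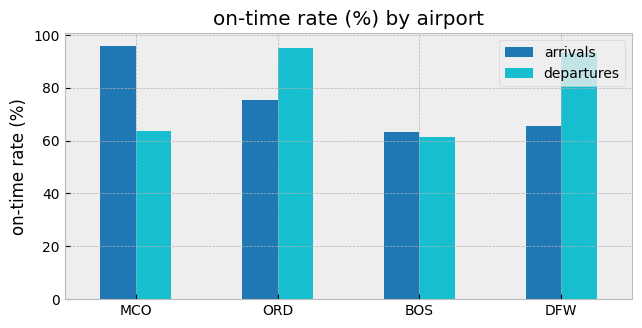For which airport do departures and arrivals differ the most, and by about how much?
MCO, ≈ 40 %

MCO: departures ≈ 60, arrivals ≈ 100 → gap ≈ 40. Next-largest (DFW) is only ≈ 20.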